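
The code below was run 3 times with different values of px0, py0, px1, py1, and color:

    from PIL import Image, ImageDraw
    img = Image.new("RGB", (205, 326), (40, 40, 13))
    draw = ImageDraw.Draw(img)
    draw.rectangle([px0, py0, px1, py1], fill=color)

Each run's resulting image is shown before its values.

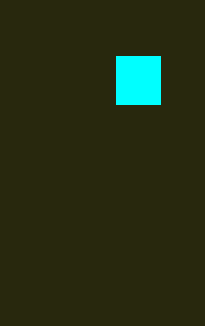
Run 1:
px0 = 116; py0 = 56; px1 = 160; py1 = 104; color = 'cyan'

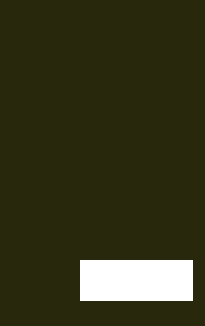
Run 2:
px0 = 80; py0 = 260; px1 = 192; py1 = 300; color = 'white'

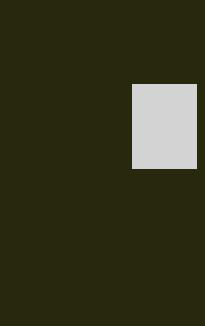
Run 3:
px0 = 132, py0 = 84, px1 = 196, py1 = 168, color = 'lightgray'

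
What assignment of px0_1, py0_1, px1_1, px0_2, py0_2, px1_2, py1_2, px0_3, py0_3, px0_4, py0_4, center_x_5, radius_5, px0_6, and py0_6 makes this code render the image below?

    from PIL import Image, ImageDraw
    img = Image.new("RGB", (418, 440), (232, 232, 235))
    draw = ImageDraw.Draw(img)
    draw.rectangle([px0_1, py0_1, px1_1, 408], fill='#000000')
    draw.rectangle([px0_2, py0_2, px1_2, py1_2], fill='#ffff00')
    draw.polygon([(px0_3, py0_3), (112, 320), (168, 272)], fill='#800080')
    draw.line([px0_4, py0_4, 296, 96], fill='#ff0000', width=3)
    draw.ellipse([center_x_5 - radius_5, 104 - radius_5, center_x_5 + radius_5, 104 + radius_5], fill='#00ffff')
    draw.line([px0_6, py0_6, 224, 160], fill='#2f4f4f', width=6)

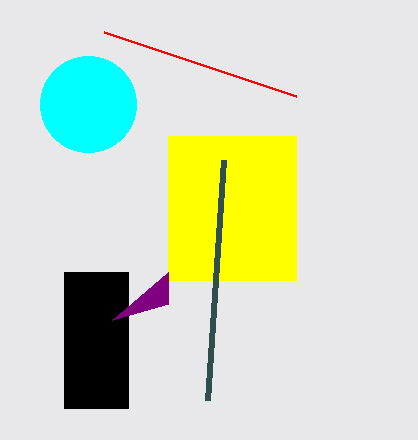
px0_1 = 64; py0_1 = 272; px1_1 = 128; px0_2 = 168; py0_2 = 136; px1_2 = 296; py1_2 = 280; px0_3 = 168; py0_3 = 304; px0_4 = 104; py0_4 = 32; center_x_5 = 88; radius_5 = 48; px0_6 = 208; py0_6 = 400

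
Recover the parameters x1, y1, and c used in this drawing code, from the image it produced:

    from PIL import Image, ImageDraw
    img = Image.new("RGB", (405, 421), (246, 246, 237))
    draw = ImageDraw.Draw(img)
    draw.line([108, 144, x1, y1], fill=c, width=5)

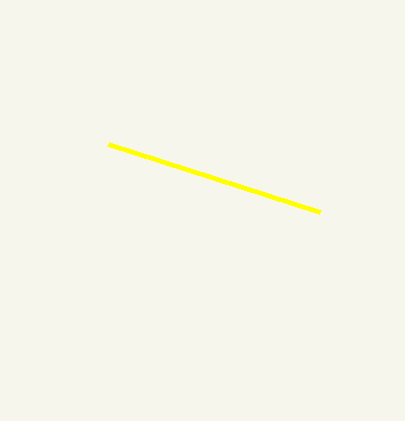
x1 = 320
y1 = 212
c = 'yellow'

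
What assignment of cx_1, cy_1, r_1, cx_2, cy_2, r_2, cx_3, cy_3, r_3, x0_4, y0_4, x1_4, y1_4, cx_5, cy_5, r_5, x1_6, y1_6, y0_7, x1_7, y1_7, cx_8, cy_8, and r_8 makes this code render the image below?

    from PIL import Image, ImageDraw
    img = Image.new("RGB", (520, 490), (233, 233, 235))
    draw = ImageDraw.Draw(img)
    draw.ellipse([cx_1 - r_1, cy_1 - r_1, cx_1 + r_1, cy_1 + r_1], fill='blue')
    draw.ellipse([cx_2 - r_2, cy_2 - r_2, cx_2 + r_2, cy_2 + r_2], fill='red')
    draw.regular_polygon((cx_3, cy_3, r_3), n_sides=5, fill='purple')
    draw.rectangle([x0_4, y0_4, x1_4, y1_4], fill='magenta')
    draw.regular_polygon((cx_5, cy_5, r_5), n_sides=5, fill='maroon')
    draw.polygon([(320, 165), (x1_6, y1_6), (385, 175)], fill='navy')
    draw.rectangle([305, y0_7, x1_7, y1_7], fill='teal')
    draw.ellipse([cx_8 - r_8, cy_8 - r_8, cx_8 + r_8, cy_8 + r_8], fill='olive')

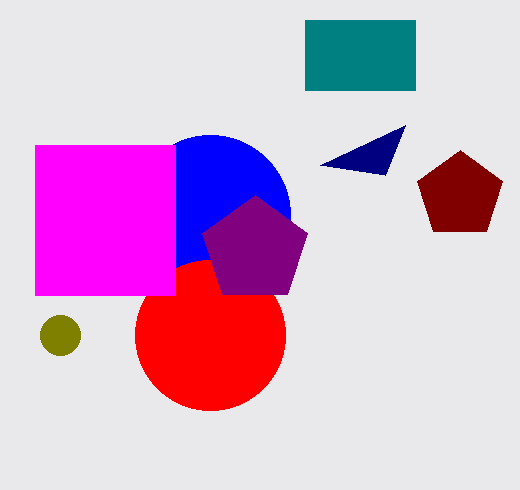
cx_1 = 210; cy_1 = 215; r_1 = 80; cx_2 = 210; cy_2 = 335; r_2 = 75; cx_3 = 255; cy_3 = 250; r_3 = 55; x0_4 = 35; y0_4 = 145; x1_4 = 175; y1_4 = 295; cx_5 = 460; cy_5 = 195; r_5 = 45; x1_6 = 405; y1_6 = 125; y0_7 = 20; x1_7 = 415; y1_7 = 90; cx_8 = 60; cy_8 = 335; r_8 = 20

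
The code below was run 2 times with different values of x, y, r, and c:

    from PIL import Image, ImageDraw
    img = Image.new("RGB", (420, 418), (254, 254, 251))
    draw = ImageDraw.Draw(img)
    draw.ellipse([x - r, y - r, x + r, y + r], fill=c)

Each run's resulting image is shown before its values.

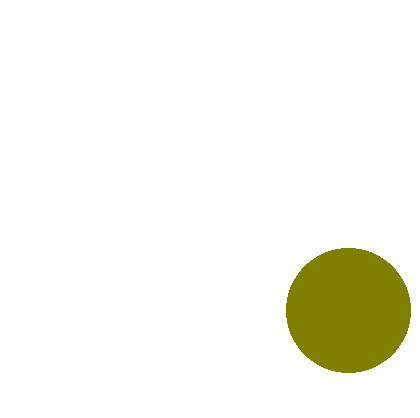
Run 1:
x = 348
y = 310
r = 62
c = 'olive'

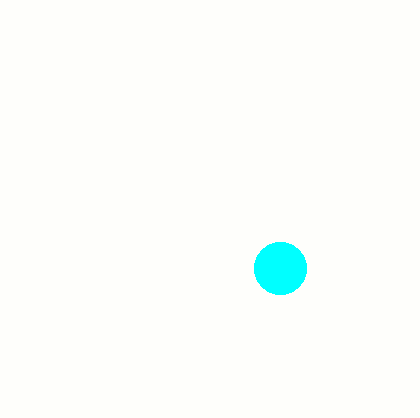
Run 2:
x = 280, y = 268, r = 26, c = 'cyan'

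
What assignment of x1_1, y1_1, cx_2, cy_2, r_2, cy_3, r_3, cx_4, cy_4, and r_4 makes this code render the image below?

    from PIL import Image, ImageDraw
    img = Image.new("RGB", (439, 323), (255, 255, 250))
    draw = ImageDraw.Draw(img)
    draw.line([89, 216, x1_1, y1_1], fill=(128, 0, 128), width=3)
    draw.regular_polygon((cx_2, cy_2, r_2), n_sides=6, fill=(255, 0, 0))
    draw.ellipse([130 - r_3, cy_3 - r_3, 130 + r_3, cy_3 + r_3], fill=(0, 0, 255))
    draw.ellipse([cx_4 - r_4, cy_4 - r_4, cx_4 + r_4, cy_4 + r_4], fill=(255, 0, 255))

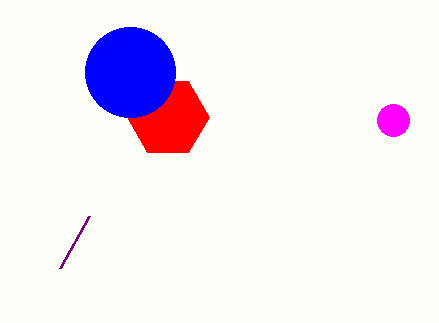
x1_1 = 60, y1_1 = 268, cx_2 = 168, cy_2 = 117, r_2 = 41, cy_3 = 72, r_3 = 45, cx_4 = 393, cy_4 = 120, r_4 = 16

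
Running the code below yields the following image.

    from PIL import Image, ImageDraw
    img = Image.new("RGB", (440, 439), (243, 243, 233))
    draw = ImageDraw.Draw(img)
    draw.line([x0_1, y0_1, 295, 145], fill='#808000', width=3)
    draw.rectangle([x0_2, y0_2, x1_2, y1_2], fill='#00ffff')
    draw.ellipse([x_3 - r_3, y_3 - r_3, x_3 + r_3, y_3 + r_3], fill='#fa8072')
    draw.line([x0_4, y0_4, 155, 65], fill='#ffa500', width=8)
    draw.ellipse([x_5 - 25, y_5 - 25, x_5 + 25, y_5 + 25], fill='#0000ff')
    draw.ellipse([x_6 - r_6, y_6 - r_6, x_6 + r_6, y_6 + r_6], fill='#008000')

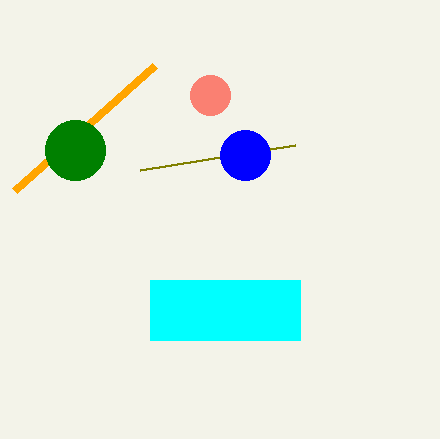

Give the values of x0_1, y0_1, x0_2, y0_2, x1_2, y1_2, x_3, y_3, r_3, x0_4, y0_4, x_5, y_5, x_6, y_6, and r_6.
x0_1 = 140
y0_1 = 170
x0_2 = 150
y0_2 = 280
x1_2 = 300
y1_2 = 340
x_3 = 210
y_3 = 95
r_3 = 20
x0_4 = 15
y0_4 = 190
x_5 = 245
y_5 = 155
x_6 = 75
y_6 = 150
r_6 = 30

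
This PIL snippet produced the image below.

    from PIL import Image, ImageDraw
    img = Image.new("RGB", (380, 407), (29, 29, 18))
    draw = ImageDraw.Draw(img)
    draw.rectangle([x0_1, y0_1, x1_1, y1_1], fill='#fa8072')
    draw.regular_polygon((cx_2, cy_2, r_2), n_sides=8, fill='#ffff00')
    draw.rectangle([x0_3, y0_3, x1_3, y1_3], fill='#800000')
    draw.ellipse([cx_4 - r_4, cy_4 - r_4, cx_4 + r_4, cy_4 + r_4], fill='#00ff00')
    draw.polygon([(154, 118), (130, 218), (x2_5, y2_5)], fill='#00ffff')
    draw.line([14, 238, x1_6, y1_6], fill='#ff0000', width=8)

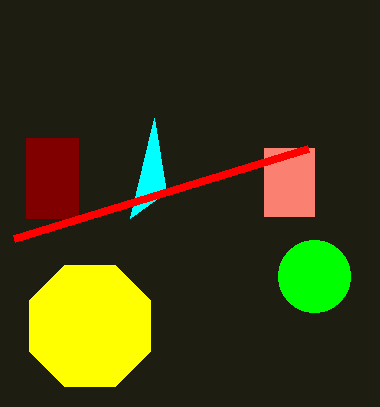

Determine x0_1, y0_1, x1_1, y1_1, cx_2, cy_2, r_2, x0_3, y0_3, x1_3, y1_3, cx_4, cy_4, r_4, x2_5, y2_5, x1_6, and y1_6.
x0_1 = 264
y0_1 = 148
x1_1 = 314
y1_1 = 216
cx_2 = 90
cy_2 = 326
r_2 = 66
x0_3 = 26
y0_3 = 138
x1_3 = 78
y1_3 = 218
cx_4 = 314
cy_4 = 276
r_4 = 36
x2_5 = 166
y2_5 = 192
x1_6 = 308
y1_6 = 148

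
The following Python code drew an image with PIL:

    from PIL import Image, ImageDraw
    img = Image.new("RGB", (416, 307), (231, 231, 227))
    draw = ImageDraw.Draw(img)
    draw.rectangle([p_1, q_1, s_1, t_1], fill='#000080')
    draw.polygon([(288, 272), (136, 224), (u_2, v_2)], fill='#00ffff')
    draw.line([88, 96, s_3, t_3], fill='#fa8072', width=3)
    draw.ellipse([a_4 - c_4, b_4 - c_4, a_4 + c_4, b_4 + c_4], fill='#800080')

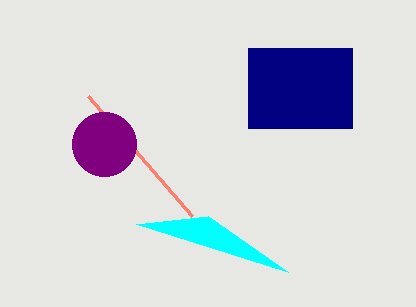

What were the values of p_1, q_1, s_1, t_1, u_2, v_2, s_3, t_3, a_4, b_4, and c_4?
p_1 = 248; q_1 = 48; s_1 = 352; t_1 = 128; u_2 = 208; v_2 = 216; s_3 = 192; t_3 = 216; a_4 = 104; b_4 = 144; c_4 = 32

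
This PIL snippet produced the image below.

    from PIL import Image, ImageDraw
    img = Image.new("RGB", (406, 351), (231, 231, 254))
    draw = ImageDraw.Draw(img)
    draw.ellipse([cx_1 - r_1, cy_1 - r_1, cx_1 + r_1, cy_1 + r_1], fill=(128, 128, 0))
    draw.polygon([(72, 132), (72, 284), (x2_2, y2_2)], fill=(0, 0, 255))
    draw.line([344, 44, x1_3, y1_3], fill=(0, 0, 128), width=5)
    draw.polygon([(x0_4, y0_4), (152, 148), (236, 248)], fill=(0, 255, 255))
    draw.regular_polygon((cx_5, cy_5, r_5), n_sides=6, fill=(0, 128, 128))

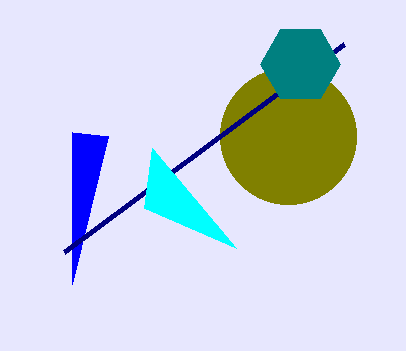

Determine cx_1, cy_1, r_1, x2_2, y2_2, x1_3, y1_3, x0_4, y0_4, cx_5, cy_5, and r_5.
cx_1 = 288; cy_1 = 136; r_1 = 68; x2_2 = 108; y2_2 = 136; x1_3 = 64; y1_3 = 252; x0_4 = 144; y0_4 = 208; cx_5 = 300; cy_5 = 64; r_5 = 40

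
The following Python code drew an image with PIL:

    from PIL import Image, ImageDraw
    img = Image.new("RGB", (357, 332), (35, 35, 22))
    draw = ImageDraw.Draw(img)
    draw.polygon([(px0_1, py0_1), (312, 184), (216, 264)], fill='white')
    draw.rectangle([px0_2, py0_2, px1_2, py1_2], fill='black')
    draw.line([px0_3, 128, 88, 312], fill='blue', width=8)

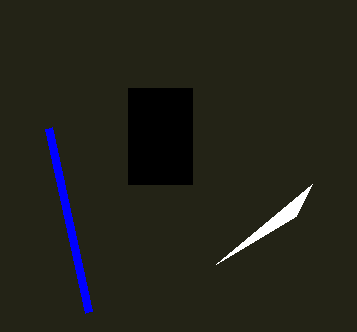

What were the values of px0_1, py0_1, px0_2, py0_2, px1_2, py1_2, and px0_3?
px0_1 = 296
py0_1 = 216
px0_2 = 128
py0_2 = 88
px1_2 = 192
py1_2 = 184
px0_3 = 48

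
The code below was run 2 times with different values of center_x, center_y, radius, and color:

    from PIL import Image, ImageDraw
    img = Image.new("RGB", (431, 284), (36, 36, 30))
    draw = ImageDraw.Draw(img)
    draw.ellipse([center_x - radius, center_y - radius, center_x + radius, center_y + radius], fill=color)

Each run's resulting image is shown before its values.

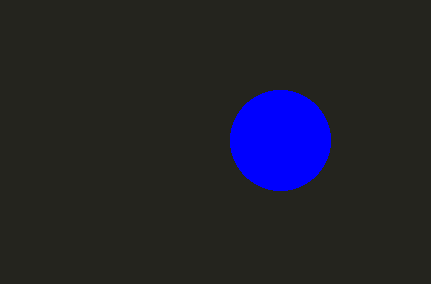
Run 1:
center_x = 280
center_y = 140
radius = 50
color = 'blue'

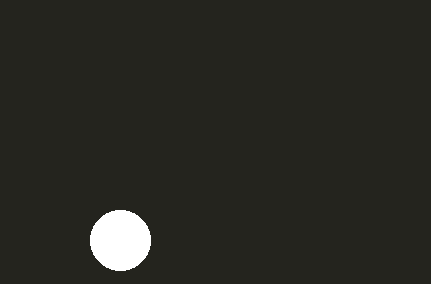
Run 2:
center_x = 120, center_y = 240, radius = 30, color = 'white'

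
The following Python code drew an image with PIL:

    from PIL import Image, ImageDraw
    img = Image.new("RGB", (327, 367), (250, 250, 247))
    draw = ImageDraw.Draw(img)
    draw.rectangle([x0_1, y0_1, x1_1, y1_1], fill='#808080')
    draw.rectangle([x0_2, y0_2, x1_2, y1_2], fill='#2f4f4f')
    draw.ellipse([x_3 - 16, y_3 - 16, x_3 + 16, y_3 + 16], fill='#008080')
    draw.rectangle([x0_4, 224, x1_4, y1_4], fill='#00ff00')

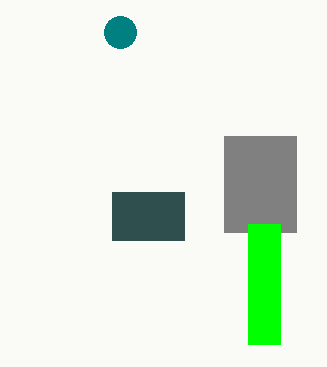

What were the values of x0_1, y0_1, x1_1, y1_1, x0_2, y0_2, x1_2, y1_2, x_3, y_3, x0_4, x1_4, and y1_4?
x0_1 = 224; y0_1 = 136; x1_1 = 296; y1_1 = 232; x0_2 = 112; y0_2 = 192; x1_2 = 184; y1_2 = 240; x_3 = 120; y_3 = 32; x0_4 = 248; x1_4 = 280; y1_4 = 344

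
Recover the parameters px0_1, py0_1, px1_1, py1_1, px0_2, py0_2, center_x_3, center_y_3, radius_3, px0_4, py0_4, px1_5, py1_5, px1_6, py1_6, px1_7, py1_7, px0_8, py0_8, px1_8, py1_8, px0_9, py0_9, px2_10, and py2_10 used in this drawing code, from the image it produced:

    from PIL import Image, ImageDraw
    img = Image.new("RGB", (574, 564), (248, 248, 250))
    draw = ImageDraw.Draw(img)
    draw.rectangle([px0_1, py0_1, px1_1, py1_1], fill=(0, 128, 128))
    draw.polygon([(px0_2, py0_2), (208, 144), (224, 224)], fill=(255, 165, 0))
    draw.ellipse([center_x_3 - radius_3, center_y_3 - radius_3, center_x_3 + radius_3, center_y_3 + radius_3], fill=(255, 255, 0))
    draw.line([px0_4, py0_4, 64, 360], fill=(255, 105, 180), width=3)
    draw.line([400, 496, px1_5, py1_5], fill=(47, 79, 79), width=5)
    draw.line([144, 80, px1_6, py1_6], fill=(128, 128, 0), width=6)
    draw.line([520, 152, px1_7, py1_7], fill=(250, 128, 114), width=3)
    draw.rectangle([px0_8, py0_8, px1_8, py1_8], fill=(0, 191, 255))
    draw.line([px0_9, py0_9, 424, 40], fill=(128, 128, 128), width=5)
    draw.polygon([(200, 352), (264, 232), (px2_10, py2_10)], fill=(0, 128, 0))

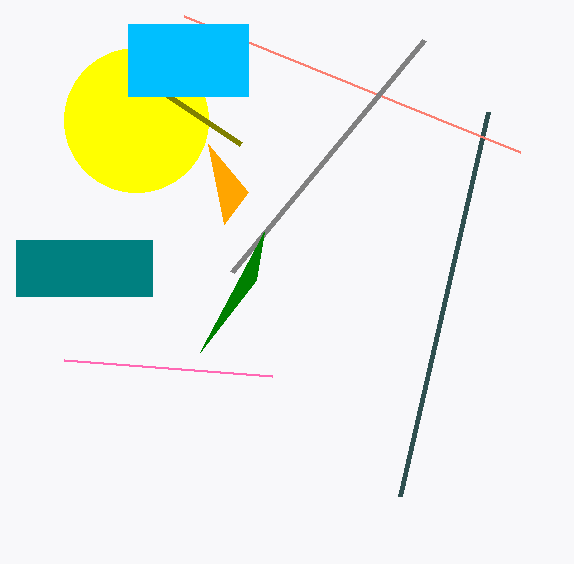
px0_1 = 16
py0_1 = 240
px1_1 = 152
py1_1 = 296
px0_2 = 248
py0_2 = 192
center_x_3 = 136
center_y_3 = 120
radius_3 = 72
px0_4 = 272
py0_4 = 376
px1_5 = 488
py1_5 = 112
px1_6 = 240
py1_6 = 144
px1_7 = 184
py1_7 = 16
px0_8 = 128
py0_8 = 24
px1_8 = 248
py1_8 = 96
px0_9 = 232
py0_9 = 272
px2_10 = 256
py2_10 = 280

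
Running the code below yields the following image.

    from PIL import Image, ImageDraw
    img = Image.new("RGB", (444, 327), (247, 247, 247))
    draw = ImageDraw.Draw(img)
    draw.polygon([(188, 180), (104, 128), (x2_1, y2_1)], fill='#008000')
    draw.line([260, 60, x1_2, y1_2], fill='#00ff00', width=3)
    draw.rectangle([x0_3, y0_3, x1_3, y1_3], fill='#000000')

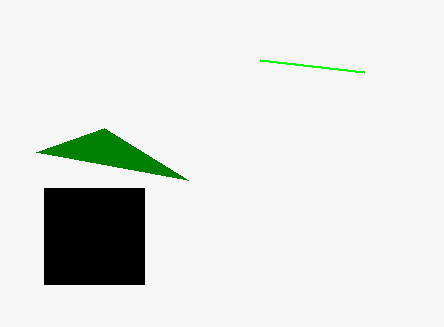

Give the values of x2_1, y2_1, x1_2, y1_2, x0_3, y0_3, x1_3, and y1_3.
x2_1 = 36, y2_1 = 152, x1_2 = 364, y1_2 = 72, x0_3 = 44, y0_3 = 188, x1_3 = 144, y1_3 = 284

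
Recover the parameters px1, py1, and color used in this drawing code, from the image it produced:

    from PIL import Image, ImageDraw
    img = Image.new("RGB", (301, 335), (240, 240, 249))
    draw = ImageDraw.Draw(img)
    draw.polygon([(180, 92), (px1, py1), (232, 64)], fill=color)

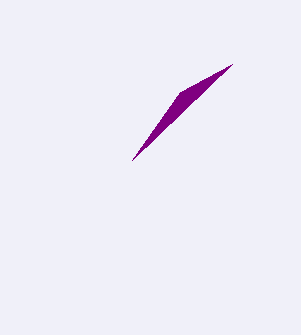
px1 = 132
py1 = 160
color = 'purple'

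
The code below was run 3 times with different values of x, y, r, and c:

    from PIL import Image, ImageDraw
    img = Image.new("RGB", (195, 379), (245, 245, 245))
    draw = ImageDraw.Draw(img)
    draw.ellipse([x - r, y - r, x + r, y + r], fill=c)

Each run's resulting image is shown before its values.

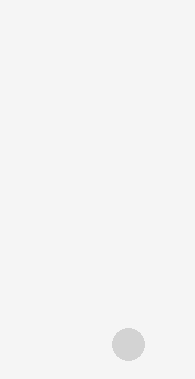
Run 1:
x = 128
y = 344
r = 16
c = 'lightgray'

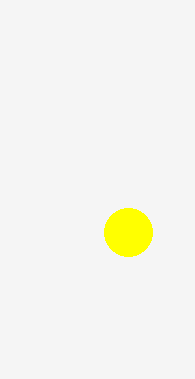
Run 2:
x = 128, y = 232, r = 24, c = 'yellow'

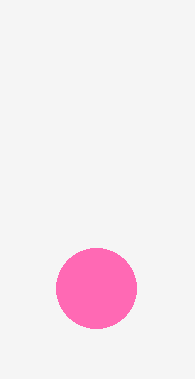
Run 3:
x = 96
y = 288
r = 40
c = 'hotpink'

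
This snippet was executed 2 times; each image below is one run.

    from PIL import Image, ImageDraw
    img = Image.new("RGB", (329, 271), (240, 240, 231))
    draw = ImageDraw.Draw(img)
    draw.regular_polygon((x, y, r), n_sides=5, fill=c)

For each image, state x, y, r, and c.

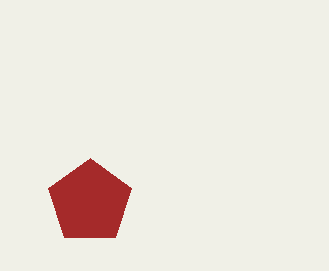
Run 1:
x = 90
y = 202
r = 44
c = 'brown'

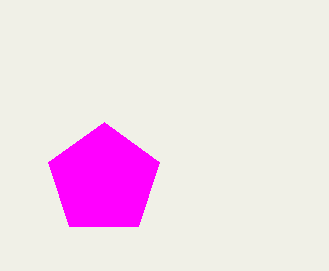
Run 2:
x = 104; y = 180; r = 58; c = 'magenta'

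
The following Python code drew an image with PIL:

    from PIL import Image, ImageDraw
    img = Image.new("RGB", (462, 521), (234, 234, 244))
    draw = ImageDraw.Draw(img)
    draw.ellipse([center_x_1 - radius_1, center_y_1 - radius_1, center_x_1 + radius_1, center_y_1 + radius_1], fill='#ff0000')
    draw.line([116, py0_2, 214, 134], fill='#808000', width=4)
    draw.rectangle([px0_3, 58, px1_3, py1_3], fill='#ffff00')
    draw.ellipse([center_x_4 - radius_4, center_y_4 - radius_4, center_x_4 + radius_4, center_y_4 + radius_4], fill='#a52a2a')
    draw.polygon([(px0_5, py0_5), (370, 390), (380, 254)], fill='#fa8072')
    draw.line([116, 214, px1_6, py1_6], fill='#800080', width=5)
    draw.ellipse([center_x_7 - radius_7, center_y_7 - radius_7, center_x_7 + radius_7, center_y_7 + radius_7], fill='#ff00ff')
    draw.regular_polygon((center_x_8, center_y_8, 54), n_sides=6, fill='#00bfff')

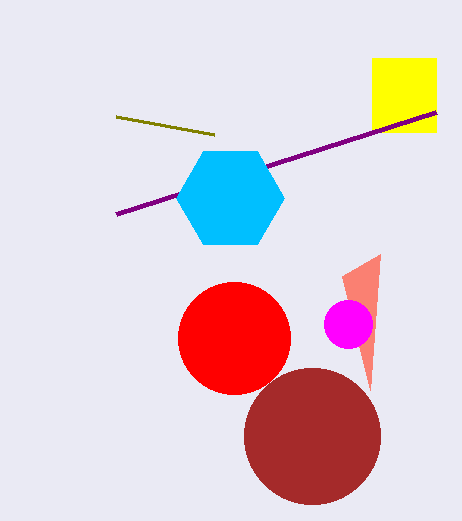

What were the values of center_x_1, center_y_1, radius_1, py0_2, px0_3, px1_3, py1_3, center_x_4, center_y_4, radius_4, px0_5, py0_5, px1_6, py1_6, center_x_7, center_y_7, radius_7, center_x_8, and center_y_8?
center_x_1 = 234; center_y_1 = 338; radius_1 = 56; py0_2 = 116; px0_3 = 372; px1_3 = 436; py1_3 = 132; center_x_4 = 312; center_y_4 = 436; radius_4 = 68; px0_5 = 342; py0_5 = 276; px1_6 = 436; py1_6 = 112; center_x_7 = 348; center_y_7 = 324; radius_7 = 24; center_x_8 = 230; center_y_8 = 198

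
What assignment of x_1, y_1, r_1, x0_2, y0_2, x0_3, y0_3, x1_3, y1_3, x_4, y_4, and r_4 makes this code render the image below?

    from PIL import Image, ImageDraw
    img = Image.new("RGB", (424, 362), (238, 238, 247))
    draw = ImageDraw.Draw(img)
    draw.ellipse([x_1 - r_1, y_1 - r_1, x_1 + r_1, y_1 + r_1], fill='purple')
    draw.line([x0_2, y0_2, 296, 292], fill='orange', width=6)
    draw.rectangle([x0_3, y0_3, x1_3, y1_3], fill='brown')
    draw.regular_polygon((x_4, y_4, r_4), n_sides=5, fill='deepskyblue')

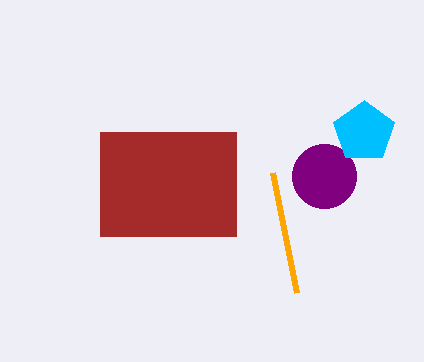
x_1 = 324, y_1 = 176, r_1 = 32, x0_2 = 272, y0_2 = 172, x0_3 = 100, y0_3 = 132, x1_3 = 236, y1_3 = 236, x_4 = 364, y_4 = 132, r_4 = 32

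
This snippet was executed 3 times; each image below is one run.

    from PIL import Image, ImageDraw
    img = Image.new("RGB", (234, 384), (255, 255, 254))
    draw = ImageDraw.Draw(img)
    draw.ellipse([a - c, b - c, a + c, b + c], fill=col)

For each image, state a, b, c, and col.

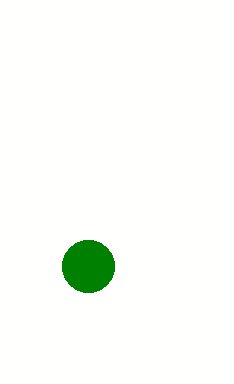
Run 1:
a = 88; b = 266; c = 26; col = 'green'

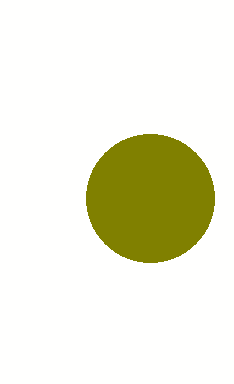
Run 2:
a = 150, b = 198, c = 64, col = 'olive'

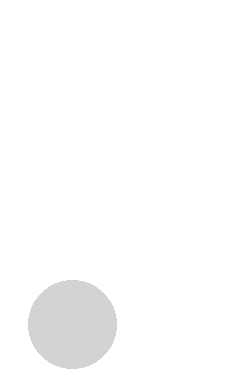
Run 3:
a = 72, b = 324, c = 44, col = 'lightgray'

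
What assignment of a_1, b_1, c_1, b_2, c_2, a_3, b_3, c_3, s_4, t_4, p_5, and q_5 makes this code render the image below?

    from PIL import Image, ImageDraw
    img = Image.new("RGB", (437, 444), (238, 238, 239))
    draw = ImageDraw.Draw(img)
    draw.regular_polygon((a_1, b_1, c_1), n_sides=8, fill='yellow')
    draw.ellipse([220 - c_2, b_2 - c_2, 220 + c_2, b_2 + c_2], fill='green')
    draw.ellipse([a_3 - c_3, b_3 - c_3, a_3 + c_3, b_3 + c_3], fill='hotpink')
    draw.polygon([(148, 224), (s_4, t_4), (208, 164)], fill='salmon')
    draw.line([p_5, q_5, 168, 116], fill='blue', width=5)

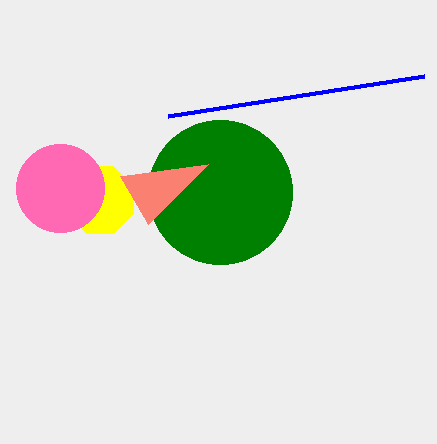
a_1 = 100, b_1 = 200, c_1 = 36, b_2 = 192, c_2 = 72, a_3 = 60, b_3 = 188, c_3 = 44, s_4 = 120, t_4 = 176, p_5 = 424, q_5 = 76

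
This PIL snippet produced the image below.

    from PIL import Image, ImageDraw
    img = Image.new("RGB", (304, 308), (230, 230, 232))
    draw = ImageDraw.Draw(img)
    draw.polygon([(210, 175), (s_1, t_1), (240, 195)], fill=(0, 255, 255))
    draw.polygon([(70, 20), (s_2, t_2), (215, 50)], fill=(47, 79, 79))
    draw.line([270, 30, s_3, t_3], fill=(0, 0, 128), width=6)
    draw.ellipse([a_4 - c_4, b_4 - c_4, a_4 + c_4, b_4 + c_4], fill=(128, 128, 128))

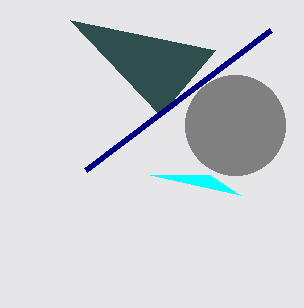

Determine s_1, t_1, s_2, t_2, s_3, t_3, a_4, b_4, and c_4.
s_1 = 150; t_1 = 175; s_2 = 160; t_2 = 115; s_3 = 85; t_3 = 170; a_4 = 235; b_4 = 125; c_4 = 50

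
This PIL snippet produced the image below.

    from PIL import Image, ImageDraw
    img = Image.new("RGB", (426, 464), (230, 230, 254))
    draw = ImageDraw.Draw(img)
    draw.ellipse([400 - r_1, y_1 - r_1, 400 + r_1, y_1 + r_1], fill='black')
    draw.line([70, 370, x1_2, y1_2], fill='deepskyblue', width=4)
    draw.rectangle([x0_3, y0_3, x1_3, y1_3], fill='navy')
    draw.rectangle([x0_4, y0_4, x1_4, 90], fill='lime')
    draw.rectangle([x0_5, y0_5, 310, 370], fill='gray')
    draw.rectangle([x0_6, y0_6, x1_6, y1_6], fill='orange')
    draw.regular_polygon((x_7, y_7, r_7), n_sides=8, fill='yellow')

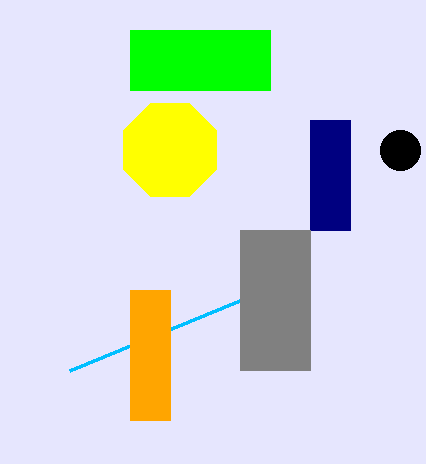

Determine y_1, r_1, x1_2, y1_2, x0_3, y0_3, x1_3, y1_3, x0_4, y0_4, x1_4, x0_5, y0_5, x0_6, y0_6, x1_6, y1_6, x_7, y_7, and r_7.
y_1 = 150, r_1 = 20, x1_2 = 240, y1_2 = 300, x0_3 = 310, y0_3 = 120, x1_3 = 350, y1_3 = 230, x0_4 = 130, y0_4 = 30, x1_4 = 270, x0_5 = 240, y0_5 = 230, x0_6 = 130, y0_6 = 290, x1_6 = 170, y1_6 = 420, x_7 = 170, y_7 = 150, r_7 = 50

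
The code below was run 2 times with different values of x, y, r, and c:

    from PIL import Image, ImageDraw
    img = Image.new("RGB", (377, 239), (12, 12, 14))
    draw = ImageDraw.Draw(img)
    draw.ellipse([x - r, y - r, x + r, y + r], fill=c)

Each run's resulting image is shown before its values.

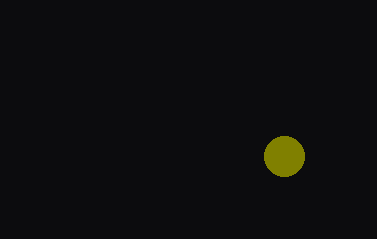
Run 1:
x = 284, y = 156, r = 20, c = 'olive'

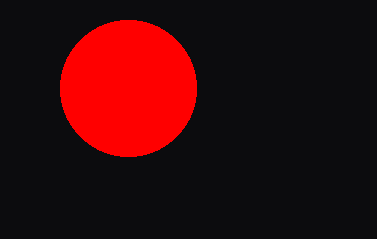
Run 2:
x = 128, y = 88, r = 68, c = 'red'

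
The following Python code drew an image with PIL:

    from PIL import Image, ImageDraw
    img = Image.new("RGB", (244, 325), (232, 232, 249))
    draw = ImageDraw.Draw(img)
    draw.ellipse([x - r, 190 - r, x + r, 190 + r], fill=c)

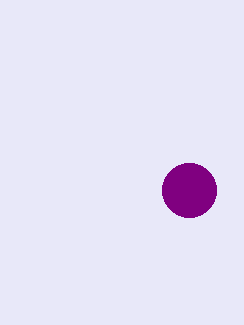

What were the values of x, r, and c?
x = 189; r = 27; c = 'purple'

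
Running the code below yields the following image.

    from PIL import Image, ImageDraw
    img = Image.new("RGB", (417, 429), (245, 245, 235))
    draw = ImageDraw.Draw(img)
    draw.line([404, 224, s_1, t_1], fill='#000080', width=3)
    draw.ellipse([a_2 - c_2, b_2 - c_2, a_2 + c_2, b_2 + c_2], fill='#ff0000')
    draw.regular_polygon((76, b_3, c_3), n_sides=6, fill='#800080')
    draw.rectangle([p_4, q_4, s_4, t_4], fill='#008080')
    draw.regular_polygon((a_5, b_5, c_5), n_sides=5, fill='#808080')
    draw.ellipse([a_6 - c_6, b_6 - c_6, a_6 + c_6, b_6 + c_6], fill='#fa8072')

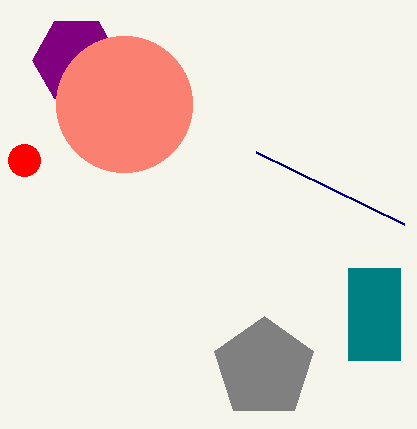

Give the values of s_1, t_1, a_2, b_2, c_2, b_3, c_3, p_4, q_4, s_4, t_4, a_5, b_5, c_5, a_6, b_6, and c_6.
s_1 = 256, t_1 = 152, a_2 = 24, b_2 = 160, c_2 = 16, b_3 = 60, c_3 = 44, p_4 = 348, q_4 = 268, s_4 = 400, t_4 = 360, a_5 = 264, b_5 = 368, c_5 = 52, a_6 = 124, b_6 = 104, c_6 = 68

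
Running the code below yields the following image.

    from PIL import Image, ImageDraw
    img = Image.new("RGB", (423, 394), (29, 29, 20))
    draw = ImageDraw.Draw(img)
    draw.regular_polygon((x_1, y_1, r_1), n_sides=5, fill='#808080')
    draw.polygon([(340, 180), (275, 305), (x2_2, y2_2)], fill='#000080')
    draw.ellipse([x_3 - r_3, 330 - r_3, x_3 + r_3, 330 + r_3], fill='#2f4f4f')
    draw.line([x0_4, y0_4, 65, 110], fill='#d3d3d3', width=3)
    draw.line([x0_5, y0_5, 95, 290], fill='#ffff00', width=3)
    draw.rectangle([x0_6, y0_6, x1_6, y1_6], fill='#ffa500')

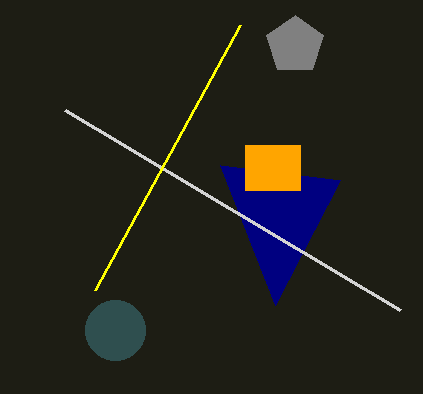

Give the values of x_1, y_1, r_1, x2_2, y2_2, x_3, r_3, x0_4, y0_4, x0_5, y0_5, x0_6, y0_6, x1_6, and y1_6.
x_1 = 295
y_1 = 45
r_1 = 30
x2_2 = 220
y2_2 = 165
x_3 = 115
r_3 = 30
x0_4 = 400
y0_4 = 310
x0_5 = 240
y0_5 = 25
x0_6 = 245
y0_6 = 145
x1_6 = 300
y1_6 = 190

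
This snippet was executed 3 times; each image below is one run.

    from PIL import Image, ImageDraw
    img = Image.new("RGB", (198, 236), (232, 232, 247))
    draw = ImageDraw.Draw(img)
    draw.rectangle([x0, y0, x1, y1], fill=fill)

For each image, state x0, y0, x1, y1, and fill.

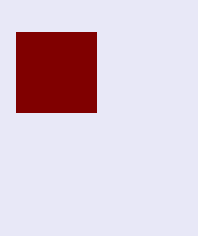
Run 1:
x0 = 16, y0 = 32, x1 = 96, y1 = 112, fill = 'maroon'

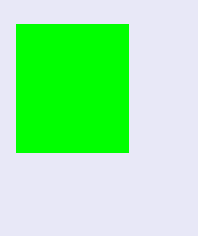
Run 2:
x0 = 16; y0 = 24; x1 = 128; y1 = 152; fill = 'lime'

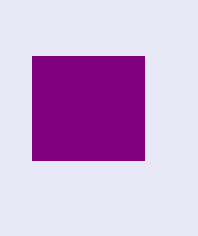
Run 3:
x0 = 32, y0 = 56, x1 = 144, y1 = 160, fill = 'purple'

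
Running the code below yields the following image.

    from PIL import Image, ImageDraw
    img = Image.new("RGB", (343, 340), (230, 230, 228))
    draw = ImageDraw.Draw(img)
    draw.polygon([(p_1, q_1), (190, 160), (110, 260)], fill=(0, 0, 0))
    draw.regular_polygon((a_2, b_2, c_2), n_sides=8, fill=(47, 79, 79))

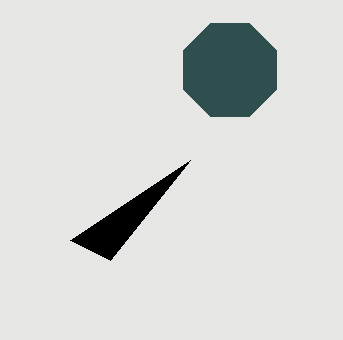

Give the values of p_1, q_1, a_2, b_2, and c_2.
p_1 = 70
q_1 = 240
a_2 = 230
b_2 = 70
c_2 = 50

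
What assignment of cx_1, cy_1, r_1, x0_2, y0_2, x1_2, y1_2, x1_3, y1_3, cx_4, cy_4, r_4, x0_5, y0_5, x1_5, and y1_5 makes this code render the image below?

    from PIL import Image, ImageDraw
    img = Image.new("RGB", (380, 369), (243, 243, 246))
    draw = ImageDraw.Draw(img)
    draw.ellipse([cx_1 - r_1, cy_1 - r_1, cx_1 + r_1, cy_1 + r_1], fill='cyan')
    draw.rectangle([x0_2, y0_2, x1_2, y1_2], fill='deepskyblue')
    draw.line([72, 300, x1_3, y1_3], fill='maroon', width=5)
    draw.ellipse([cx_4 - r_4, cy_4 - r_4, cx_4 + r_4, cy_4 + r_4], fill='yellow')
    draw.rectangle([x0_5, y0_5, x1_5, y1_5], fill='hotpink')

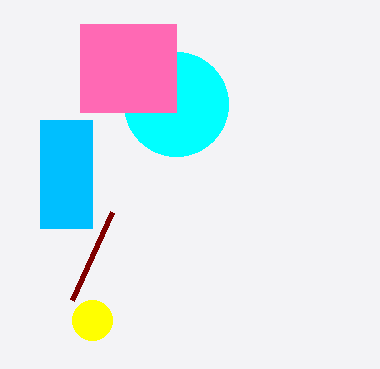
cx_1 = 176, cy_1 = 104, r_1 = 52, x0_2 = 40, y0_2 = 120, x1_2 = 92, y1_2 = 228, x1_3 = 112, y1_3 = 212, cx_4 = 92, cy_4 = 320, r_4 = 20, x0_5 = 80, y0_5 = 24, x1_5 = 176, y1_5 = 112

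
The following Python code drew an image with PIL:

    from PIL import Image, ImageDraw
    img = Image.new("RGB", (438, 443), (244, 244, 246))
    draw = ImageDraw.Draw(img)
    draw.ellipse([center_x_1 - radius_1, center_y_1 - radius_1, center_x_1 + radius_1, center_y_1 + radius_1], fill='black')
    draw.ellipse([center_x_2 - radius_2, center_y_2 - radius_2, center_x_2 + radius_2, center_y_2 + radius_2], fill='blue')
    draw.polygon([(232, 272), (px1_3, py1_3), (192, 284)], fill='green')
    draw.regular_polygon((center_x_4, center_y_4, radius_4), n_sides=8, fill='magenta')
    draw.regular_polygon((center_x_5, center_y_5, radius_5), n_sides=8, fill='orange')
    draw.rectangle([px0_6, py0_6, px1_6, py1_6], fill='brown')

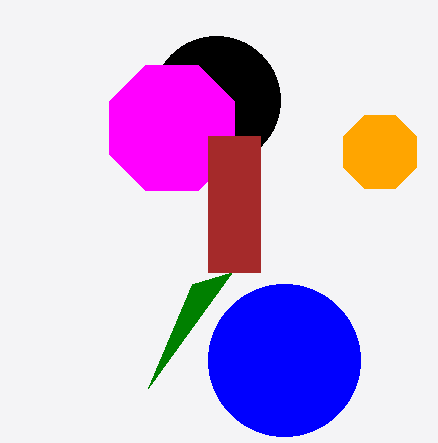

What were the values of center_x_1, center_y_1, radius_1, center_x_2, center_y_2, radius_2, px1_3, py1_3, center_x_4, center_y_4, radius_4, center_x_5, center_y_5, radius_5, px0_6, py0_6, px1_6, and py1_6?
center_x_1 = 216; center_y_1 = 100; radius_1 = 64; center_x_2 = 284; center_y_2 = 360; radius_2 = 76; px1_3 = 148; py1_3 = 388; center_x_4 = 172; center_y_4 = 128; radius_4 = 68; center_x_5 = 380; center_y_5 = 152; radius_5 = 40; px0_6 = 208; py0_6 = 136; px1_6 = 260; py1_6 = 272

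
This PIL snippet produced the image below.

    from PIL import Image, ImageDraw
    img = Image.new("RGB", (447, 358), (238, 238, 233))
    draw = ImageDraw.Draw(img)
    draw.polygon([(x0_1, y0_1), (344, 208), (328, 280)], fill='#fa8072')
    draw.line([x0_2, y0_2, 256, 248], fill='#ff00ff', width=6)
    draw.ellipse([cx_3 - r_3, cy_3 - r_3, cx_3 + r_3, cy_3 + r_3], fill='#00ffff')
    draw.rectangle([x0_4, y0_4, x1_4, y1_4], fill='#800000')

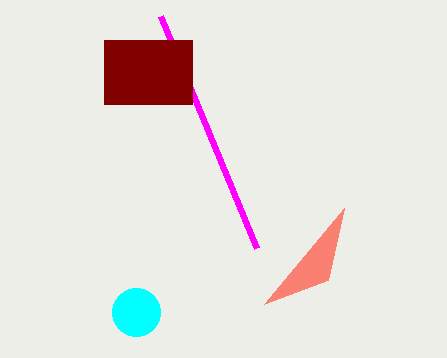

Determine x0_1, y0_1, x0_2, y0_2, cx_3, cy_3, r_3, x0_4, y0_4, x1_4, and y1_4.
x0_1 = 264; y0_1 = 304; x0_2 = 160; y0_2 = 16; cx_3 = 136; cy_3 = 312; r_3 = 24; x0_4 = 104; y0_4 = 40; x1_4 = 192; y1_4 = 104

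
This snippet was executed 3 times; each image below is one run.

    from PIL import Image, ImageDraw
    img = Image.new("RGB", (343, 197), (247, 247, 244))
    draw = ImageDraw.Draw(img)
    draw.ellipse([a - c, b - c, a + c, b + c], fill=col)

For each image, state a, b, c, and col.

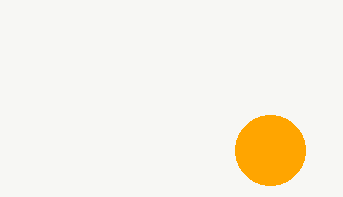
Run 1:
a = 270, b = 150, c = 35, col = 'orange'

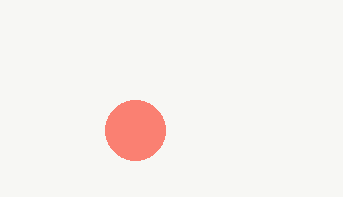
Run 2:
a = 135
b = 130
c = 30
col = 'salmon'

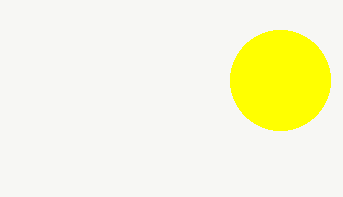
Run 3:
a = 280
b = 80
c = 50
col = 'yellow'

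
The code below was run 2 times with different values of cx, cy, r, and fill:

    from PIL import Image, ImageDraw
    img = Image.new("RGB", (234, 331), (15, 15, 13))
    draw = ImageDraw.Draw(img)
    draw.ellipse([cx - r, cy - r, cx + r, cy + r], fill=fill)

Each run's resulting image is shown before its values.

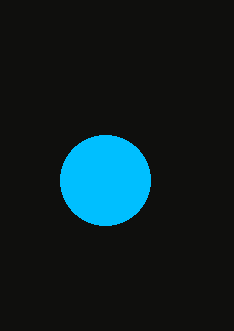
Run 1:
cx = 105; cy = 180; r = 45; fill = 'deepskyblue'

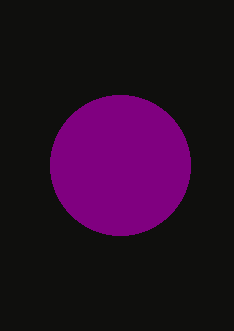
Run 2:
cx = 120
cy = 165
r = 70
fill = 'purple'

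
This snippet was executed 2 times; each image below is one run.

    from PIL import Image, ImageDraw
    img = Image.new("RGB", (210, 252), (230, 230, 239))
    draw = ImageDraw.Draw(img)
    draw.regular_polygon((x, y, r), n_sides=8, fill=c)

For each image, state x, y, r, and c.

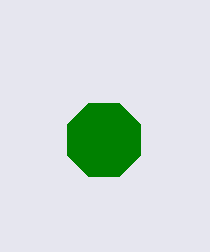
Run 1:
x = 104, y = 140, r = 40, c = 'green'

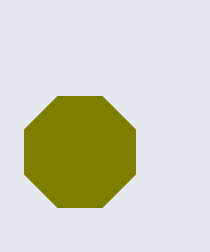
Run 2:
x = 80; y = 152; r = 60; c = 'olive'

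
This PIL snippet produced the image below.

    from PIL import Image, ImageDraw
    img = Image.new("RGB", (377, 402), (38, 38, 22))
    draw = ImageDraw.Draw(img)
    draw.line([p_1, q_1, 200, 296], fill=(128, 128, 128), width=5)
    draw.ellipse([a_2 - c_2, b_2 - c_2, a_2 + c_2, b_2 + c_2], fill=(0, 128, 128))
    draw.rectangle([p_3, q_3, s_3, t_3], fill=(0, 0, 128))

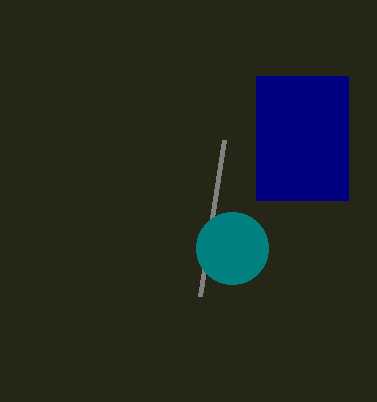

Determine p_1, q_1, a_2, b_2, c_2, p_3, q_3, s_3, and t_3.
p_1 = 224
q_1 = 140
a_2 = 232
b_2 = 248
c_2 = 36
p_3 = 256
q_3 = 76
s_3 = 348
t_3 = 200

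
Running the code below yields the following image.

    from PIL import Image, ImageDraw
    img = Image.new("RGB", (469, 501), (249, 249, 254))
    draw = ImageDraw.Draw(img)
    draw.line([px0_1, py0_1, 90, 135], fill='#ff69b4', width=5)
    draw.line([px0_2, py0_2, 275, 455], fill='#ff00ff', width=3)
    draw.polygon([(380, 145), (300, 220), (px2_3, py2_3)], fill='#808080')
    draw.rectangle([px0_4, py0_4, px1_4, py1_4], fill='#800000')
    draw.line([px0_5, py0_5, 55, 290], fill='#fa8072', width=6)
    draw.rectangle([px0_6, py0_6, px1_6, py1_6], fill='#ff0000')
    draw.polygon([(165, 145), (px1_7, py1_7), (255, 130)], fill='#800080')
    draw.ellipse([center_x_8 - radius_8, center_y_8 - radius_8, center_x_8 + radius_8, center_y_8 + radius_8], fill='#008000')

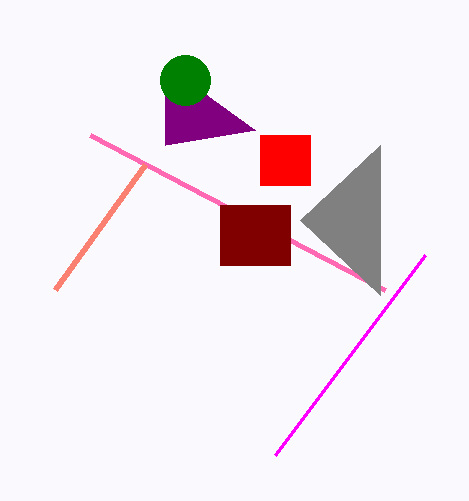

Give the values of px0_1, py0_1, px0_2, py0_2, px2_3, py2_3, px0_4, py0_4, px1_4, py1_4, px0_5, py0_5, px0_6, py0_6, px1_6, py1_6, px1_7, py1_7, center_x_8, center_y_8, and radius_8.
px0_1 = 385, py0_1 = 290, px0_2 = 425, py0_2 = 255, px2_3 = 380, py2_3 = 295, px0_4 = 220, py0_4 = 205, px1_4 = 290, py1_4 = 265, px0_5 = 145, py0_5 = 165, px0_6 = 260, py0_6 = 135, px1_6 = 310, py1_6 = 185, px1_7 = 165, py1_7 = 65, center_x_8 = 185, center_y_8 = 80, radius_8 = 25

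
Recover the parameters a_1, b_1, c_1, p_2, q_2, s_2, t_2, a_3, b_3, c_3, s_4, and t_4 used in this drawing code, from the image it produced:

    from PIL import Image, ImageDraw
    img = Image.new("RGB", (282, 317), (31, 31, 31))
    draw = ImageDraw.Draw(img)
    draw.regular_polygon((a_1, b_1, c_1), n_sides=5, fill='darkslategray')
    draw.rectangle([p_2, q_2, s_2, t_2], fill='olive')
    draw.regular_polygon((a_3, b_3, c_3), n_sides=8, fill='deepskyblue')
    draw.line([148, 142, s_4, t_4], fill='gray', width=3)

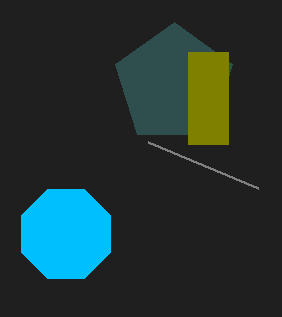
a_1 = 174, b_1 = 84, c_1 = 62, p_2 = 188, q_2 = 52, s_2 = 228, t_2 = 144, a_3 = 66, b_3 = 234, c_3 = 48, s_4 = 258, t_4 = 188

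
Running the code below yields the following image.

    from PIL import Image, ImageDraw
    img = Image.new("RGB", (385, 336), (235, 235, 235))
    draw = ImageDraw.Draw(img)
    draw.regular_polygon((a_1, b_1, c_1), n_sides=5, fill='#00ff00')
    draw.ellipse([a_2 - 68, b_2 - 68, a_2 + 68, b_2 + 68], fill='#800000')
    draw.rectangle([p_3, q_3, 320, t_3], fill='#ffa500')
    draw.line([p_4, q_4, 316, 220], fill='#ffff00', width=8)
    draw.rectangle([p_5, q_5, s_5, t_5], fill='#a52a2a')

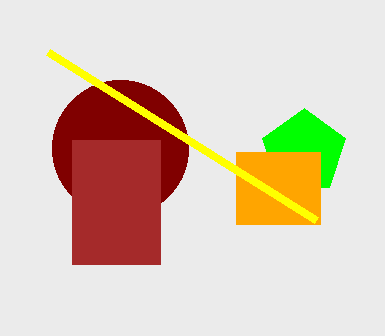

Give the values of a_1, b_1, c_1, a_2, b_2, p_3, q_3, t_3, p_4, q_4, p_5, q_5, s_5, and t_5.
a_1 = 304, b_1 = 152, c_1 = 44, a_2 = 120, b_2 = 148, p_3 = 236, q_3 = 152, t_3 = 224, p_4 = 48, q_4 = 52, p_5 = 72, q_5 = 140, s_5 = 160, t_5 = 264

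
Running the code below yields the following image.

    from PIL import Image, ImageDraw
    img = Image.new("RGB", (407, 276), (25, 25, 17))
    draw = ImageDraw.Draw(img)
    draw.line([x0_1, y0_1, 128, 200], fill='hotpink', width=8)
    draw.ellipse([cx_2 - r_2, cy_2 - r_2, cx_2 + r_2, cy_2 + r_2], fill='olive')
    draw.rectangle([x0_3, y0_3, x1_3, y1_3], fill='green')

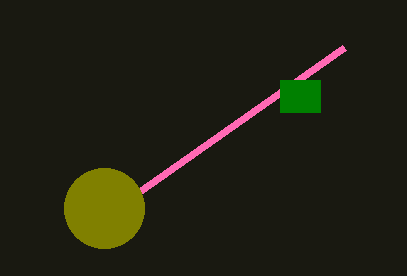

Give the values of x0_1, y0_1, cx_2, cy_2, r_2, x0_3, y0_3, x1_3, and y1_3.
x0_1 = 344
y0_1 = 48
cx_2 = 104
cy_2 = 208
r_2 = 40
x0_3 = 280
y0_3 = 80
x1_3 = 320
y1_3 = 112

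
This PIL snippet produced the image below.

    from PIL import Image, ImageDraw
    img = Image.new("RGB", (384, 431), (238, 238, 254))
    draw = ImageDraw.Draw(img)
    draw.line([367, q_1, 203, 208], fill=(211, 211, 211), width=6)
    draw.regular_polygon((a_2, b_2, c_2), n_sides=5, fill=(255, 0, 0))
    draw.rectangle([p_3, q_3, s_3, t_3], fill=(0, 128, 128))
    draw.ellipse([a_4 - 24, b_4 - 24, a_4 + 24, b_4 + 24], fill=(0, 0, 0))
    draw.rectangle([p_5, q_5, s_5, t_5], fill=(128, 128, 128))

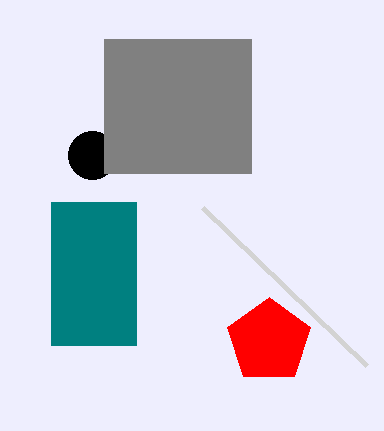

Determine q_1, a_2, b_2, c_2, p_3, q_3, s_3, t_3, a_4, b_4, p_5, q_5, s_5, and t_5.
q_1 = 366, a_2 = 269, b_2 = 341, c_2 = 44, p_3 = 51, q_3 = 202, s_3 = 136, t_3 = 345, a_4 = 92, b_4 = 155, p_5 = 104, q_5 = 39, s_5 = 251, t_5 = 173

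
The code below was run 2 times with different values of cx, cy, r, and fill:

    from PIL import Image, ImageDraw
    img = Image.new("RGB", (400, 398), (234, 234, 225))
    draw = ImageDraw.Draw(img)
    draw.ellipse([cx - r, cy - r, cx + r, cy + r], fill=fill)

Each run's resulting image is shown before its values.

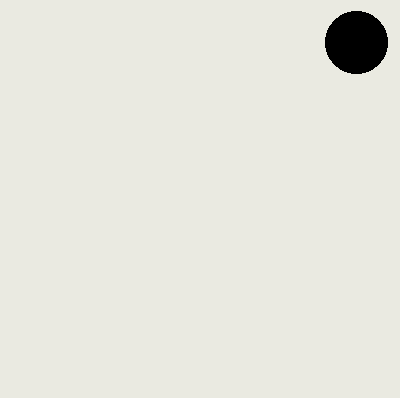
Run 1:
cx = 356; cy = 42; r = 31; fill = 'black'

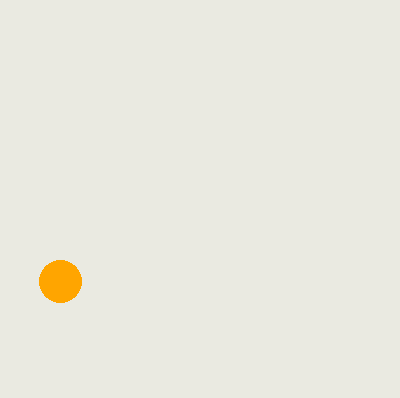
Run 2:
cx = 60; cy = 281; r = 21; fill = 'orange'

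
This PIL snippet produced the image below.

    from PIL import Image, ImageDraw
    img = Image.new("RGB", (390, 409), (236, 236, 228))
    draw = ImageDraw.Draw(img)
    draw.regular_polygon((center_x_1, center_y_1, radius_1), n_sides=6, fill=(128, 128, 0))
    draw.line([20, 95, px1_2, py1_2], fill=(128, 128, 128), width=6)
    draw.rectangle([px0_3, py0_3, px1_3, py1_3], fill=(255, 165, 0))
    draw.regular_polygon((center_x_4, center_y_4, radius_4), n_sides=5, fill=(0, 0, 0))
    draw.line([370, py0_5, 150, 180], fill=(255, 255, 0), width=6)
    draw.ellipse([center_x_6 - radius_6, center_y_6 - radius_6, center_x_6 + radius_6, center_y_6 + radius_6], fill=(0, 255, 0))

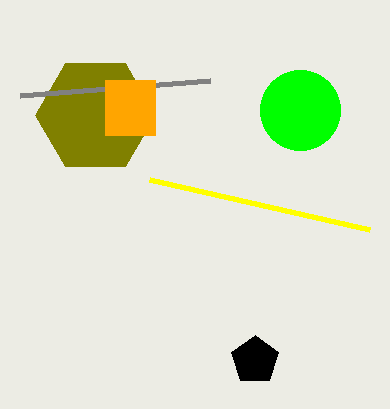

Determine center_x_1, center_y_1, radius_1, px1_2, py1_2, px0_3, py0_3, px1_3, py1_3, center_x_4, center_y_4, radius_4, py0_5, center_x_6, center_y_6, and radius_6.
center_x_1 = 95, center_y_1 = 115, radius_1 = 60, px1_2 = 210, py1_2 = 80, px0_3 = 105, py0_3 = 80, px1_3 = 155, py1_3 = 135, center_x_4 = 255, center_y_4 = 360, radius_4 = 25, py0_5 = 230, center_x_6 = 300, center_y_6 = 110, radius_6 = 40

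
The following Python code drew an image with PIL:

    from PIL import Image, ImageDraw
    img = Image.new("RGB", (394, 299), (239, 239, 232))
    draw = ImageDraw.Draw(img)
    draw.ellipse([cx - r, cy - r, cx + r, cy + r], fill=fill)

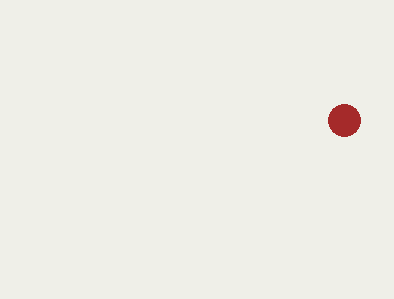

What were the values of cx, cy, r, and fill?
cx = 344, cy = 120, r = 16, fill = 'brown'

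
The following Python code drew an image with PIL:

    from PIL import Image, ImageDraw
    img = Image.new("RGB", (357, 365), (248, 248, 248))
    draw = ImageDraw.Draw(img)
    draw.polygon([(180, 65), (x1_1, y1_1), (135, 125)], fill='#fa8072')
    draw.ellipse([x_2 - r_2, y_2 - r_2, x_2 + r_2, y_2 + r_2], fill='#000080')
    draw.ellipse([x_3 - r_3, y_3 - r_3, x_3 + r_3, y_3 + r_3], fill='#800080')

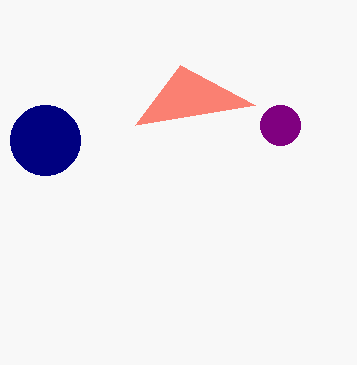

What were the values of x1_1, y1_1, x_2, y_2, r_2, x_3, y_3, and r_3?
x1_1 = 255; y1_1 = 105; x_2 = 45; y_2 = 140; r_2 = 35; x_3 = 280; y_3 = 125; r_3 = 20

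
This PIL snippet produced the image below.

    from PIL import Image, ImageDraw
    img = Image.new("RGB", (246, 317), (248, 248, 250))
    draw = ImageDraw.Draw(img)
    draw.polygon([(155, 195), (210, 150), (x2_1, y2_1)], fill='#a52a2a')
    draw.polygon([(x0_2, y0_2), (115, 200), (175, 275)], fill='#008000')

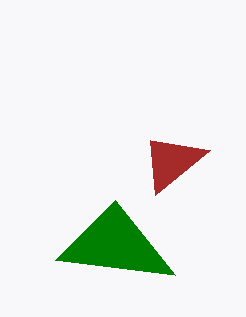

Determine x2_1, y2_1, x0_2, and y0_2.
x2_1 = 150, y2_1 = 140, x0_2 = 55, y0_2 = 260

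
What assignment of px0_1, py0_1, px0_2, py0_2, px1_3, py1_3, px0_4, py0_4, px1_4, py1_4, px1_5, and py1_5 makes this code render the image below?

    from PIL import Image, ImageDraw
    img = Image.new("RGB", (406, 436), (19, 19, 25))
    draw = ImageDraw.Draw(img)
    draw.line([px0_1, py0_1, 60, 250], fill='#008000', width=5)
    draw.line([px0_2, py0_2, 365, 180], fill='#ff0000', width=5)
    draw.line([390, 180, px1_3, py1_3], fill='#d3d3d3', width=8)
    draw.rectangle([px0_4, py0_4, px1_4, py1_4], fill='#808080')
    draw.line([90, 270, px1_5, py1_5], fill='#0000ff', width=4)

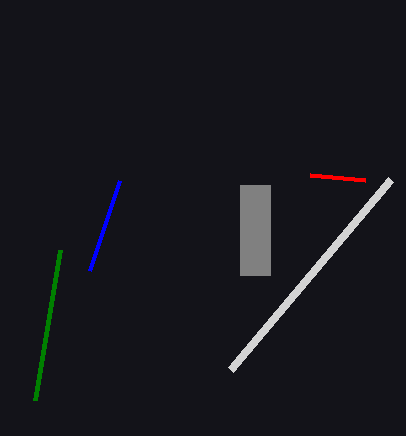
px0_1 = 35, py0_1 = 400, px0_2 = 310, py0_2 = 175, px1_3 = 230, py1_3 = 370, px0_4 = 240, py0_4 = 185, px1_4 = 270, py1_4 = 275, px1_5 = 120, py1_5 = 180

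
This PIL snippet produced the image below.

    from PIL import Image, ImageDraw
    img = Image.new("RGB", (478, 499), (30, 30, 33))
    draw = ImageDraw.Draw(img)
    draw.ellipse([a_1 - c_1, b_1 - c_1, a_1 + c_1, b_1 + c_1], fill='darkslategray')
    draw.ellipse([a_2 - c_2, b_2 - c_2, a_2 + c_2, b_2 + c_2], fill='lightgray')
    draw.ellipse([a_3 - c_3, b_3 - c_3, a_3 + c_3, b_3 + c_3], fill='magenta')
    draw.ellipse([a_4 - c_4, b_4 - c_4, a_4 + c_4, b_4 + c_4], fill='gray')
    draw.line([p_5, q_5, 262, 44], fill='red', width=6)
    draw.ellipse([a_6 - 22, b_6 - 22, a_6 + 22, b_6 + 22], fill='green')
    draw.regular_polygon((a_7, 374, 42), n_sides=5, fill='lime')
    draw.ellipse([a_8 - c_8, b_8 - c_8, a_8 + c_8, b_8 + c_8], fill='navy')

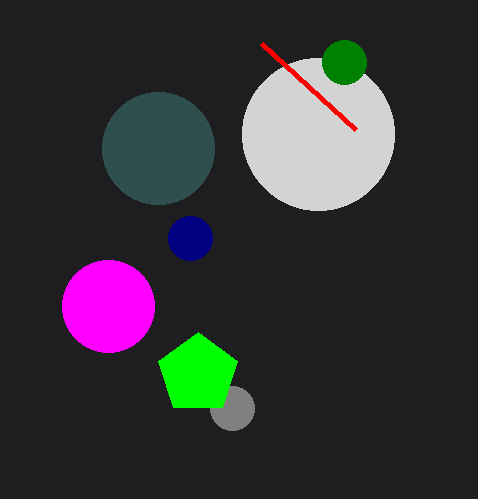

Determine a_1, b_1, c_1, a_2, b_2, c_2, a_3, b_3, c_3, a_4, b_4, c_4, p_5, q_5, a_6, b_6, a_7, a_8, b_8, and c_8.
a_1 = 158
b_1 = 148
c_1 = 56
a_2 = 318
b_2 = 134
c_2 = 76
a_3 = 108
b_3 = 306
c_3 = 46
a_4 = 232
b_4 = 408
c_4 = 22
p_5 = 356
q_5 = 130
a_6 = 344
b_6 = 62
a_7 = 198
a_8 = 190
b_8 = 238
c_8 = 22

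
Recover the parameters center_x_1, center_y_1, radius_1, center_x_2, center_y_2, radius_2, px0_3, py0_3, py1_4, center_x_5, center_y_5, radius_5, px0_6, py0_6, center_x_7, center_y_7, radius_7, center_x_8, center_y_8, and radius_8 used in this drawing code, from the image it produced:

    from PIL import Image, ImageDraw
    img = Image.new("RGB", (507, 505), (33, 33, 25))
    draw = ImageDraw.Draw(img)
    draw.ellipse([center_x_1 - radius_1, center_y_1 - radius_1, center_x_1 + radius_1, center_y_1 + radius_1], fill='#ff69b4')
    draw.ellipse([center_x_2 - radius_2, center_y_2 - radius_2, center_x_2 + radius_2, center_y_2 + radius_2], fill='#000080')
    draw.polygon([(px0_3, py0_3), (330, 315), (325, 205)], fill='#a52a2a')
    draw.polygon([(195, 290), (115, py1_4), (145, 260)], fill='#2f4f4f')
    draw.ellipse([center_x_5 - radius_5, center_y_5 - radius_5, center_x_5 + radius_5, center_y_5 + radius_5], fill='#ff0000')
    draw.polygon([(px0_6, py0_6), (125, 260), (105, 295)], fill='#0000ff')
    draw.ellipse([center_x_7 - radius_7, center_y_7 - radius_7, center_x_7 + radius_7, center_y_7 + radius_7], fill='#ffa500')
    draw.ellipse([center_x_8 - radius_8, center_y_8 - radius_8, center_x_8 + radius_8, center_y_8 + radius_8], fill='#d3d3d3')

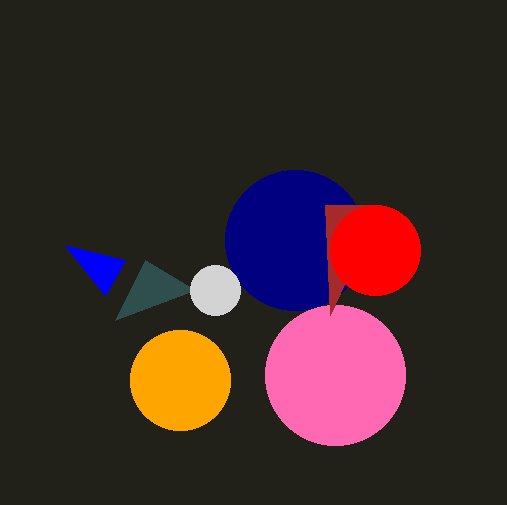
center_x_1 = 335; center_y_1 = 375; radius_1 = 70; center_x_2 = 295; center_y_2 = 240; radius_2 = 70; px0_3 = 380; py0_3 = 205; py1_4 = 320; center_x_5 = 375; center_y_5 = 250; radius_5 = 45; px0_6 = 65; py0_6 = 245; center_x_7 = 180; center_y_7 = 380; radius_7 = 50; center_x_8 = 215; center_y_8 = 290; radius_8 = 25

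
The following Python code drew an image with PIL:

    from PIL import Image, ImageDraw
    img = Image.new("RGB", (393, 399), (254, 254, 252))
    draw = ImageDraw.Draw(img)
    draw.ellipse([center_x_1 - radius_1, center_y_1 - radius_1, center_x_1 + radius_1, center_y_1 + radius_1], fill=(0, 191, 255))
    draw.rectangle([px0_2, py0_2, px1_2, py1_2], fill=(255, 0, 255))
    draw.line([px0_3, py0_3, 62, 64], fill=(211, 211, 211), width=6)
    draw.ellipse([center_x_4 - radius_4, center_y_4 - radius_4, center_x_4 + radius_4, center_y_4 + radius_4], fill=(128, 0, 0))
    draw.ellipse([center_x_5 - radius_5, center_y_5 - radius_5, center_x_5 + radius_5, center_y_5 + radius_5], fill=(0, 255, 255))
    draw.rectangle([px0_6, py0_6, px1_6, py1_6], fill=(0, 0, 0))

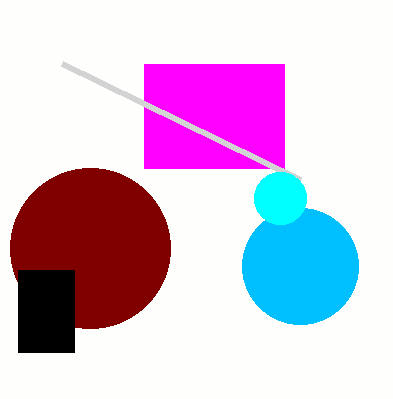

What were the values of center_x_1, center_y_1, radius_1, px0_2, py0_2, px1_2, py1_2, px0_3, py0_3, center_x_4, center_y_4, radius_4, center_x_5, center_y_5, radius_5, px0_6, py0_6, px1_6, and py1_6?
center_x_1 = 300; center_y_1 = 266; radius_1 = 58; px0_2 = 144; py0_2 = 64; px1_2 = 284; py1_2 = 168; px0_3 = 300; py0_3 = 180; center_x_4 = 90; center_y_4 = 248; radius_4 = 80; center_x_5 = 280; center_y_5 = 198; radius_5 = 26; px0_6 = 18; py0_6 = 270; px1_6 = 74; py1_6 = 352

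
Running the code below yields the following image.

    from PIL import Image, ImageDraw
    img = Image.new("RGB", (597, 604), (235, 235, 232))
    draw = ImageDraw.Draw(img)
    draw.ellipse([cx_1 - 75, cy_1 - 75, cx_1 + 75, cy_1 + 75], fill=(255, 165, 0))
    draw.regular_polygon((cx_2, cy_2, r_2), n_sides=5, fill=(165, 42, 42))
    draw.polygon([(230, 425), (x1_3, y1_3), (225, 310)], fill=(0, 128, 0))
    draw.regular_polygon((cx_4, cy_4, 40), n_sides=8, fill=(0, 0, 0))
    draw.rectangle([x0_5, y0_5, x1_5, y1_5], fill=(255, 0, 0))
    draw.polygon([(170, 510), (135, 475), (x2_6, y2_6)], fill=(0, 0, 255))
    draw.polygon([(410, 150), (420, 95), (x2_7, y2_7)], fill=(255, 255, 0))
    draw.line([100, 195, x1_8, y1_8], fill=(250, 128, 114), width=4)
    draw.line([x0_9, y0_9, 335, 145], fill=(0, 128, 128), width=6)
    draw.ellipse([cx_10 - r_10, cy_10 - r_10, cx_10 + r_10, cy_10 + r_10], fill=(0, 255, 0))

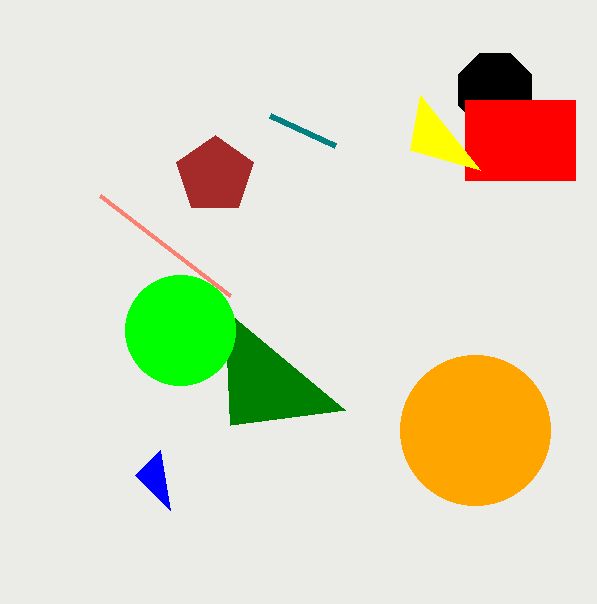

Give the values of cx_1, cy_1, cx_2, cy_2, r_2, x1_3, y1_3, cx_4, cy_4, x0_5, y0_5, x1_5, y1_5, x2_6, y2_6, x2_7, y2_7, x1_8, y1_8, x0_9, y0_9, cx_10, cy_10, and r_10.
cx_1 = 475, cy_1 = 430, cx_2 = 215, cy_2 = 175, r_2 = 40, x1_3 = 345, y1_3 = 410, cx_4 = 495, cy_4 = 90, x0_5 = 465, y0_5 = 100, x1_5 = 575, y1_5 = 180, x2_6 = 160, y2_6 = 450, x2_7 = 480, y2_7 = 170, x1_8 = 230, y1_8 = 295, x0_9 = 270, y0_9 = 115, cx_10 = 180, cy_10 = 330, r_10 = 55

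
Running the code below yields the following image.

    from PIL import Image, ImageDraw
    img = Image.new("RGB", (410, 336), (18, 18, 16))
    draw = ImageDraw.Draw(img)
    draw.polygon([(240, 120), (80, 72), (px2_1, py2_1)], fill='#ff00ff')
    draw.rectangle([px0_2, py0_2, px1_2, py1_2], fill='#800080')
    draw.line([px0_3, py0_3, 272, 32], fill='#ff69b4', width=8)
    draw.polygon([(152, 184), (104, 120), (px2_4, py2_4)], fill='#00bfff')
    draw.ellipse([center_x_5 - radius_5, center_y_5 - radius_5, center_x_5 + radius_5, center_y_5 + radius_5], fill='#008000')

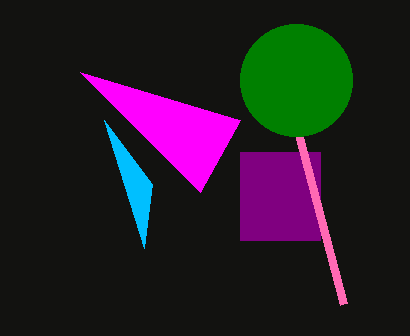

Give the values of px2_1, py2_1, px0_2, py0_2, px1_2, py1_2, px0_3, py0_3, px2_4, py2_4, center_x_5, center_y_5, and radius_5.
px2_1 = 200
py2_1 = 192
px0_2 = 240
py0_2 = 152
px1_2 = 320
py1_2 = 240
px0_3 = 344
py0_3 = 304
px2_4 = 144
py2_4 = 248
center_x_5 = 296
center_y_5 = 80
radius_5 = 56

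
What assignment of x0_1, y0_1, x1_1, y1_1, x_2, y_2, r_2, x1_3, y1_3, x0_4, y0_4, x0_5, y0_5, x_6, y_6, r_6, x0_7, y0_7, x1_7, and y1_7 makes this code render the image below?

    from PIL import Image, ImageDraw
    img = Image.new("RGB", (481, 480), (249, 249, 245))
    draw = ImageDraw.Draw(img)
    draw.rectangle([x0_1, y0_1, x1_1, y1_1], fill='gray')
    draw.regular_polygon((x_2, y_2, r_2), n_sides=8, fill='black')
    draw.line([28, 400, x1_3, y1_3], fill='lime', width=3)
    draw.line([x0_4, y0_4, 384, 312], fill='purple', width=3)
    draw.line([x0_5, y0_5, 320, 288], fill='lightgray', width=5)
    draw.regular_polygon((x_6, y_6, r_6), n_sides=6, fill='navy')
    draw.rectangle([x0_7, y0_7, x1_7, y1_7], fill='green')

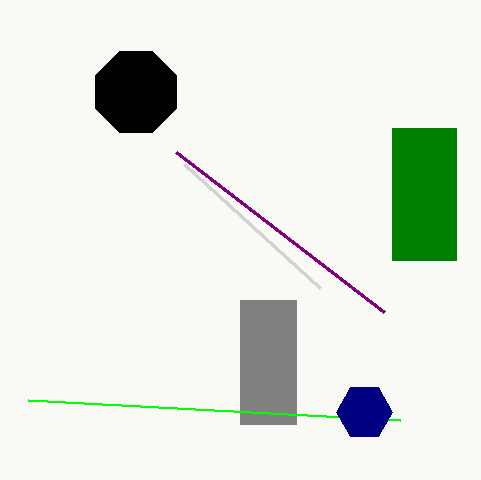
x0_1 = 240, y0_1 = 300, x1_1 = 296, y1_1 = 424, x_2 = 136, y_2 = 92, r_2 = 44, x1_3 = 400, y1_3 = 420, x0_4 = 176, y0_4 = 152, x0_5 = 184, y0_5 = 164, x_6 = 364, y_6 = 412, r_6 = 28, x0_7 = 392, y0_7 = 128, x1_7 = 456, y1_7 = 260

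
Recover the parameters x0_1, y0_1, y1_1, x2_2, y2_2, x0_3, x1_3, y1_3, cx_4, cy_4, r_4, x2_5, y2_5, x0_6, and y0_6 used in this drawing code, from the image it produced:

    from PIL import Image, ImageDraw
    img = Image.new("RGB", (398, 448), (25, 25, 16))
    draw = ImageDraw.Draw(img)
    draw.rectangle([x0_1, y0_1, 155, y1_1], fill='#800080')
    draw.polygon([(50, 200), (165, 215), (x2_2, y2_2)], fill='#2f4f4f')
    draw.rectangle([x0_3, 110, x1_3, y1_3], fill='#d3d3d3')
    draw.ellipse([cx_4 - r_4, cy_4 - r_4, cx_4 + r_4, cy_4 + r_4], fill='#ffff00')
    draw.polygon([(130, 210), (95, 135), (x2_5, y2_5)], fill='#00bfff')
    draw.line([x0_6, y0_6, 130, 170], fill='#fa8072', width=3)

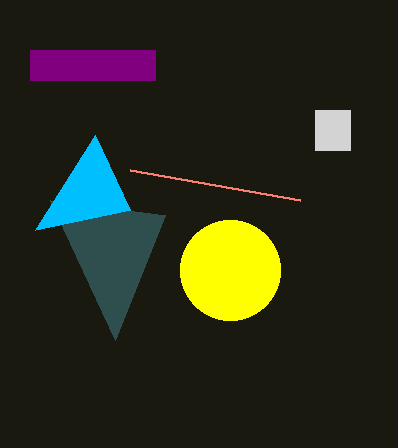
x0_1 = 30, y0_1 = 50, y1_1 = 80, x2_2 = 115, y2_2 = 340, x0_3 = 315, x1_3 = 350, y1_3 = 150, cx_4 = 230, cy_4 = 270, r_4 = 50, x2_5 = 35, y2_5 = 230, x0_6 = 300, y0_6 = 200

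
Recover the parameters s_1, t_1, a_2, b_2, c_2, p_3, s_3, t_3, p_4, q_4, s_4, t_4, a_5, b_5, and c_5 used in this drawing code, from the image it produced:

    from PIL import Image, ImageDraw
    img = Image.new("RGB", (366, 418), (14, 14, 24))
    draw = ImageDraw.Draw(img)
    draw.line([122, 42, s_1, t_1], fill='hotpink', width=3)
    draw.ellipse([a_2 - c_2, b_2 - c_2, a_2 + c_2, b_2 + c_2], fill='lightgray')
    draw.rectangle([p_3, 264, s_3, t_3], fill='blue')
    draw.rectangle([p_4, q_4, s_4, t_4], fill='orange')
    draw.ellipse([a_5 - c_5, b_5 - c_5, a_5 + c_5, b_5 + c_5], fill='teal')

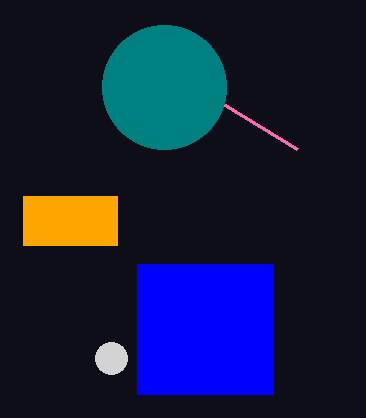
s_1 = 297
t_1 = 149
a_2 = 111
b_2 = 358
c_2 = 16
p_3 = 137
s_3 = 273
t_3 = 394
p_4 = 23
q_4 = 196
s_4 = 117
t_4 = 245
a_5 = 164
b_5 = 87
c_5 = 62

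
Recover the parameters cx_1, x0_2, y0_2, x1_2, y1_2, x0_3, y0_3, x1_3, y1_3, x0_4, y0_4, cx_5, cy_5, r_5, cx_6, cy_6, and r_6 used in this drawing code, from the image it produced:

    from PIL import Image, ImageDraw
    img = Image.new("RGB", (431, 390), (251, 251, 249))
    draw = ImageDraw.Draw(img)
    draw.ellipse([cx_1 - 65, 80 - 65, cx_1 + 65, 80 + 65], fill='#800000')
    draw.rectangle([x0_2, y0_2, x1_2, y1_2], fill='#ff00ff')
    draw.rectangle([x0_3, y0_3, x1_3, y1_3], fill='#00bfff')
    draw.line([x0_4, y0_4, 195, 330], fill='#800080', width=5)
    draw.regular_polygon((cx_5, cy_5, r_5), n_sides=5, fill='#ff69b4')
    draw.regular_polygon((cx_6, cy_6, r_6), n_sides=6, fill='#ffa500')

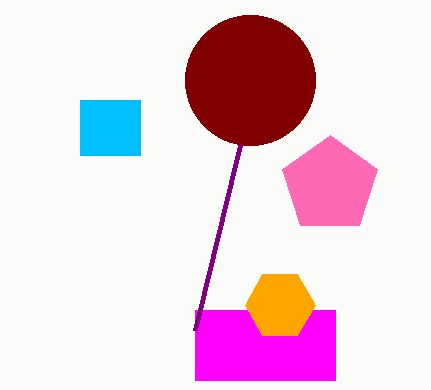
cx_1 = 250
x0_2 = 195
y0_2 = 310
x1_2 = 335
y1_2 = 380
x0_3 = 80
y0_3 = 100
x1_3 = 140
y1_3 = 155
x0_4 = 240
y0_4 = 145
cx_5 = 330
cy_5 = 185
r_5 = 50
cx_6 = 280
cy_6 = 305
r_6 = 35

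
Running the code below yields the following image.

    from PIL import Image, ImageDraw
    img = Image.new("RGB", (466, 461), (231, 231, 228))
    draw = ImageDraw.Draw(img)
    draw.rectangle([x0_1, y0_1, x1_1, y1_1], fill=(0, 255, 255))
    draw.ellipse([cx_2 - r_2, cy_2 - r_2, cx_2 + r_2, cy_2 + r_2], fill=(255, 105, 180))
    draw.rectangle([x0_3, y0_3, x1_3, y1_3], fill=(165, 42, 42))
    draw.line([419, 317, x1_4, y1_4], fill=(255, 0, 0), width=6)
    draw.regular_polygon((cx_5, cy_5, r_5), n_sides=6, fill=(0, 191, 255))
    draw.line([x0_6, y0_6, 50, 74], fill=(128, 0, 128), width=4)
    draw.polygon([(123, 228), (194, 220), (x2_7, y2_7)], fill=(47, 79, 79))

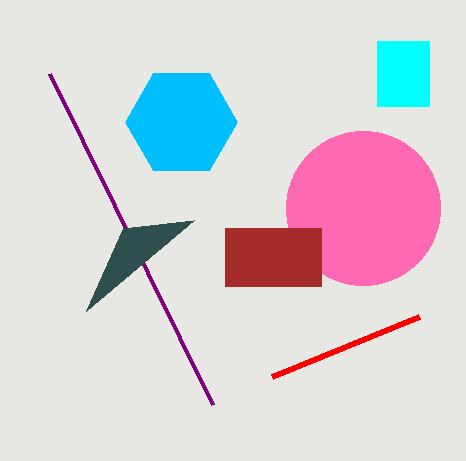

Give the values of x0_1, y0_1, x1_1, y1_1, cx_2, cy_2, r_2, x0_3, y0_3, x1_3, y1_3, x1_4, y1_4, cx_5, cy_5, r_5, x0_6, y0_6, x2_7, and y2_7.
x0_1 = 377; y0_1 = 41; x1_1 = 429; y1_1 = 106; cx_2 = 363; cy_2 = 208; r_2 = 77; x0_3 = 225; y0_3 = 228; x1_3 = 321; y1_3 = 286; x1_4 = 272; y1_4 = 377; cx_5 = 181; cy_5 = 122; r_5 = 56; x0_6 = 213; y0_6 = 405; x2_7 = 86; y2_7 = 311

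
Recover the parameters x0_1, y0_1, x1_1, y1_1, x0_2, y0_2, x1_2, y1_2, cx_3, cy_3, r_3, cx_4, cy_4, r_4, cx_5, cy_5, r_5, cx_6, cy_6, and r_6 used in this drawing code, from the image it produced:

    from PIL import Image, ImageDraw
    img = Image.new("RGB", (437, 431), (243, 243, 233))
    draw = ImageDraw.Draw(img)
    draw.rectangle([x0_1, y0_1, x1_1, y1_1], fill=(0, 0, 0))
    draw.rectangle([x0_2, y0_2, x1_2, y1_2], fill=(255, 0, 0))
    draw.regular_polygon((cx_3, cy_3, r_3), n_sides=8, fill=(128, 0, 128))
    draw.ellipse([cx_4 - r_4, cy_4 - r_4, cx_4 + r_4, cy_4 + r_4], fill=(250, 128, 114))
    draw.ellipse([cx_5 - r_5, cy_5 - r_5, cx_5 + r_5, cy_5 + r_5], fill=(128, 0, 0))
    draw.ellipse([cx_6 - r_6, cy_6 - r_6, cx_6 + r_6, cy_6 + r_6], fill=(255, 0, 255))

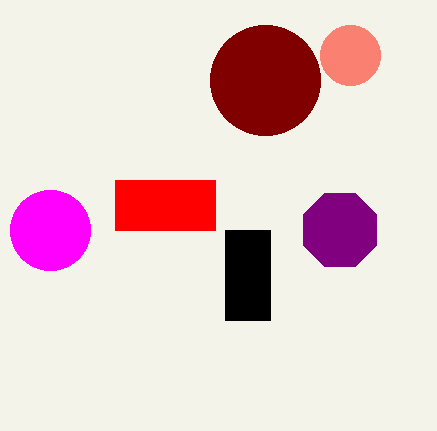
x0_1 = 225, y0_1 = 230, x1_1 = 270, y1_1 = 320, x0_2 = 115, y0_2 = 180, x1_2 = 215, y1_2 = 230, cx_3 = 340, cy_3 = 230, r_3 = 40, cx_4 = 350, cy_4 = 55, r_4 = 30, cx_5 = 265, cy_5 = 80, r_5 = 55, cx_6 = 50, cy_6 = 230, r_6 = 40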